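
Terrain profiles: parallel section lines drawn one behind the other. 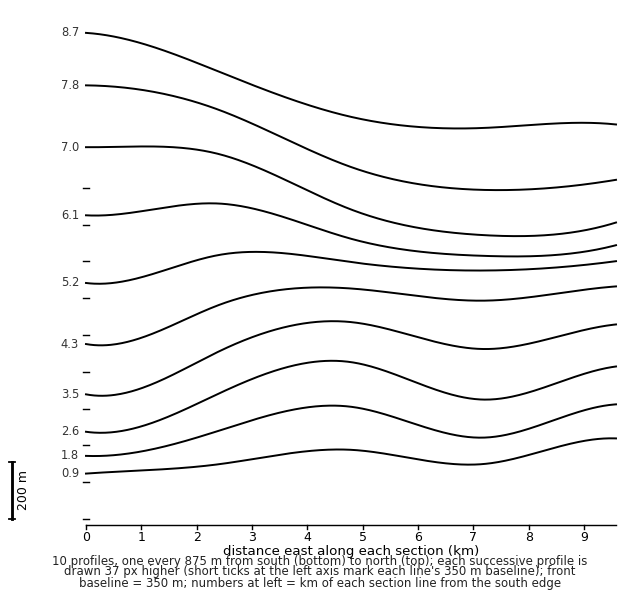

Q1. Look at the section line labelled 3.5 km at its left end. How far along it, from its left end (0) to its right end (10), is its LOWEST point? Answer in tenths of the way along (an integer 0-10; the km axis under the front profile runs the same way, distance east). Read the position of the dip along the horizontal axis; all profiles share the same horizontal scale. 0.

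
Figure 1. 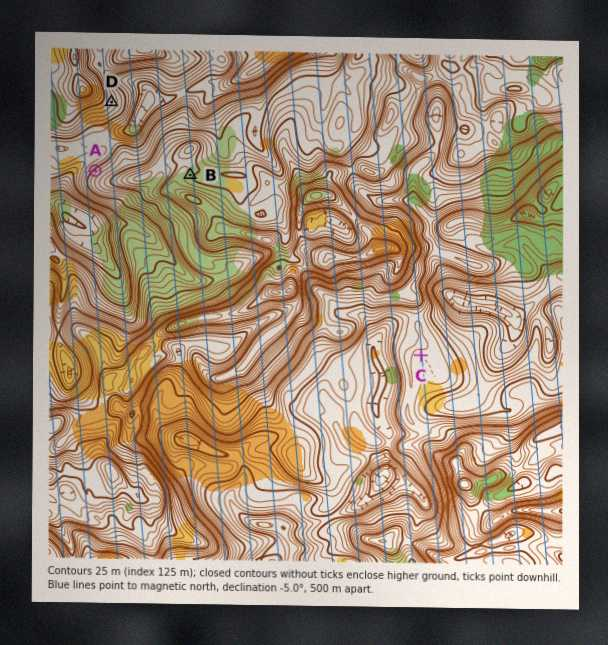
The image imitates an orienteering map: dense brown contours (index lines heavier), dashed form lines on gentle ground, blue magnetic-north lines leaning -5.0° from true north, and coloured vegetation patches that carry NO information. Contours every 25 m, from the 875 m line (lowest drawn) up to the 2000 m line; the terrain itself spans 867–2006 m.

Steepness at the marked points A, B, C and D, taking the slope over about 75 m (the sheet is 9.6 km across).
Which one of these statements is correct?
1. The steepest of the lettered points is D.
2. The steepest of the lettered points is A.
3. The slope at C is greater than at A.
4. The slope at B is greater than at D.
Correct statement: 2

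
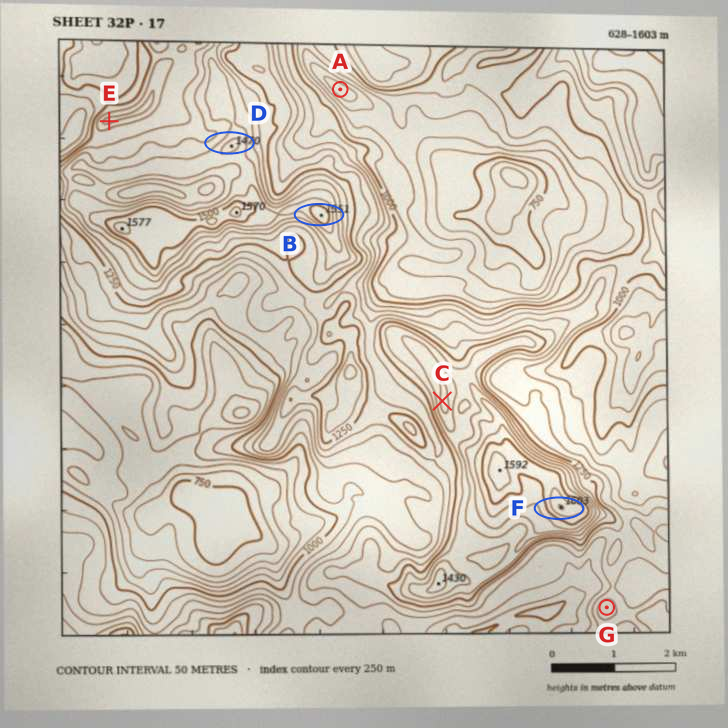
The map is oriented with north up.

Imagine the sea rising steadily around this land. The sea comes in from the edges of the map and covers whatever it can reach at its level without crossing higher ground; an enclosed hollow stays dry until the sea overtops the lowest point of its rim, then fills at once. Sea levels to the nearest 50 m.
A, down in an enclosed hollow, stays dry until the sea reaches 900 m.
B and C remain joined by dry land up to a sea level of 1200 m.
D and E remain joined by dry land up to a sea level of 1300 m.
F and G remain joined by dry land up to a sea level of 1150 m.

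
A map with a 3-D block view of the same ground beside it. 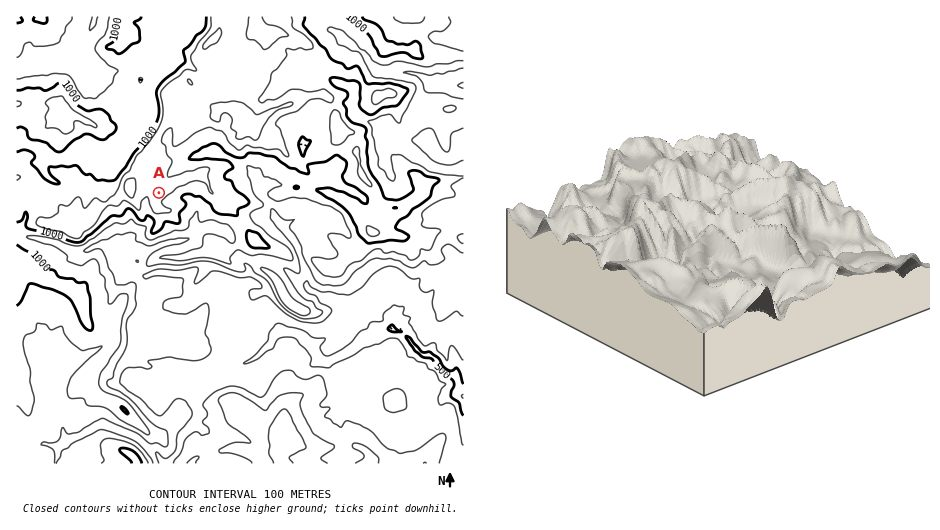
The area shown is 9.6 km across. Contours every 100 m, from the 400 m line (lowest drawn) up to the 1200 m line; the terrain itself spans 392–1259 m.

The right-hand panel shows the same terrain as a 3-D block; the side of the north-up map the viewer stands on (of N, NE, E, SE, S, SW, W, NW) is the SW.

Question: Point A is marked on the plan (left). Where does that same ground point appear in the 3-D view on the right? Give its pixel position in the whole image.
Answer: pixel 658 203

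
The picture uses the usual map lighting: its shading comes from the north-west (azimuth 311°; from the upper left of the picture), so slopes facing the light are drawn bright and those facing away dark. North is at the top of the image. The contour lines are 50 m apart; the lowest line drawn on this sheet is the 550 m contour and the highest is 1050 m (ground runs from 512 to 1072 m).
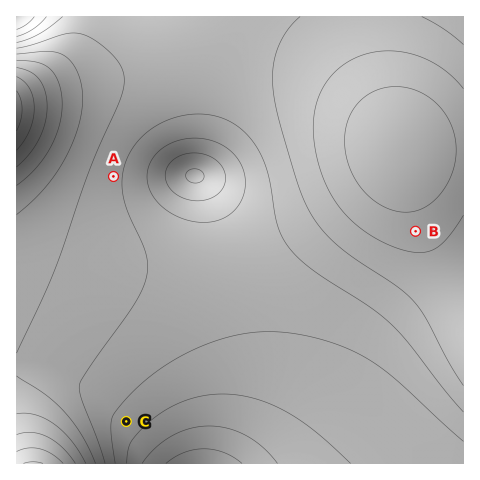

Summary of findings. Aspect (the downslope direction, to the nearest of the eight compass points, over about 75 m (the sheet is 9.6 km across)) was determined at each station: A E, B S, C SE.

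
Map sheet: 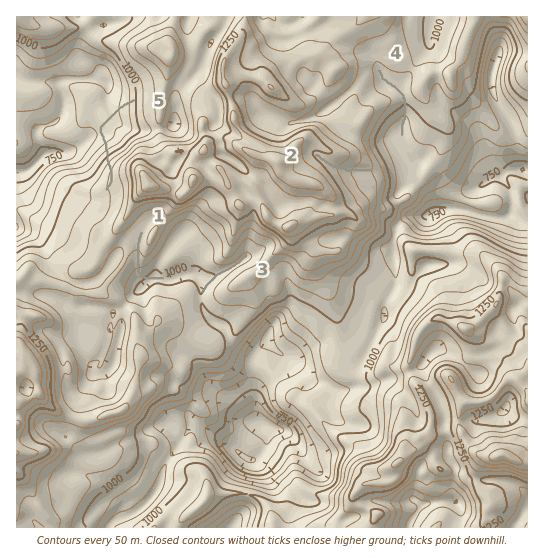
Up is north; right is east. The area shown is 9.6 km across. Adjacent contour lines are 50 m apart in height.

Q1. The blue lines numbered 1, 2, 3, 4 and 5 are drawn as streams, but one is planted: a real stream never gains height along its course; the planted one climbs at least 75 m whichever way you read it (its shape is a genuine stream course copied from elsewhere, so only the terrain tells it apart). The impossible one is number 5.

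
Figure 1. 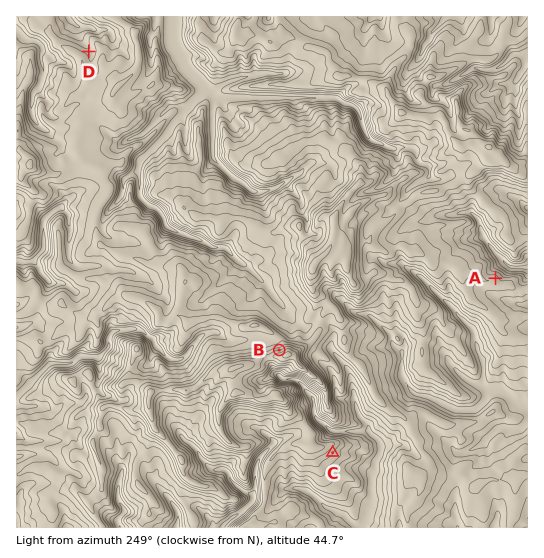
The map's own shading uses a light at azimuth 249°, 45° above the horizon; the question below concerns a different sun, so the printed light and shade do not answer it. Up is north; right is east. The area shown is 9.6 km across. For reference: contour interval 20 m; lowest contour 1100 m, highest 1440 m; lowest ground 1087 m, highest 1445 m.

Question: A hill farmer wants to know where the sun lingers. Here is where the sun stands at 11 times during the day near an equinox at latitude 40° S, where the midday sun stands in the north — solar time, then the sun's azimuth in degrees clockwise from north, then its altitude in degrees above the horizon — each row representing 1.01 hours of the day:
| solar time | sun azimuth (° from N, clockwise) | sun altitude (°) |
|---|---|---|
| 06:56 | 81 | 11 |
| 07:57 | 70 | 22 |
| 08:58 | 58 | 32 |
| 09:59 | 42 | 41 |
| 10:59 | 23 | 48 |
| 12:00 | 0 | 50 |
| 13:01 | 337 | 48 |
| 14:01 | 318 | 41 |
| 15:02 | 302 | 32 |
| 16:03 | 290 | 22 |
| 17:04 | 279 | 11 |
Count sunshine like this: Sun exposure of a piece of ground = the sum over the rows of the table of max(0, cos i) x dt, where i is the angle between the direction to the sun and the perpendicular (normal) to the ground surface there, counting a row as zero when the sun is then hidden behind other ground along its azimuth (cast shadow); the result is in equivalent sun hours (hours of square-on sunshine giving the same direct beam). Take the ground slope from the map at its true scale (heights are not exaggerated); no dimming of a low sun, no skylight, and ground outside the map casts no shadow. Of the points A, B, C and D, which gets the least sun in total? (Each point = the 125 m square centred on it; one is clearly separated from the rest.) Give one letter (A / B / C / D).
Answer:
C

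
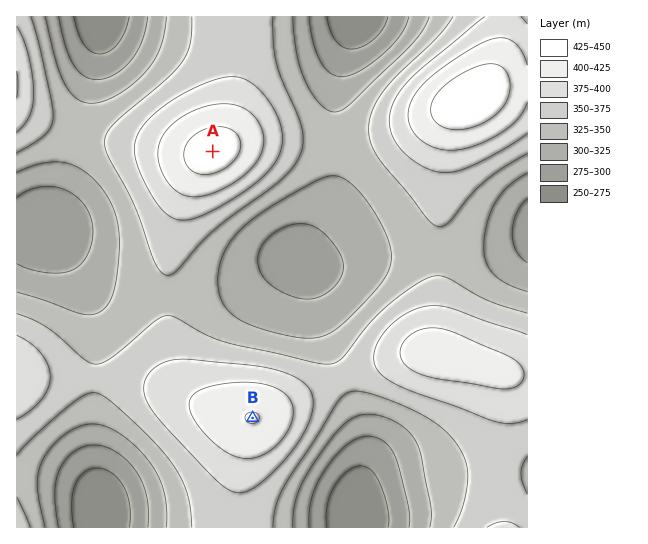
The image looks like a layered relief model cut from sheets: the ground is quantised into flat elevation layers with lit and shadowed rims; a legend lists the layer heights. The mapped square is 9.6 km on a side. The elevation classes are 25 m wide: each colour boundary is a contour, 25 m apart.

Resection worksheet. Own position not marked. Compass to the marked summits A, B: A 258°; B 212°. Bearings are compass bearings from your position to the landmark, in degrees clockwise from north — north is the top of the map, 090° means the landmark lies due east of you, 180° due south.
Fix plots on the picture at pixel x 451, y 101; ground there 440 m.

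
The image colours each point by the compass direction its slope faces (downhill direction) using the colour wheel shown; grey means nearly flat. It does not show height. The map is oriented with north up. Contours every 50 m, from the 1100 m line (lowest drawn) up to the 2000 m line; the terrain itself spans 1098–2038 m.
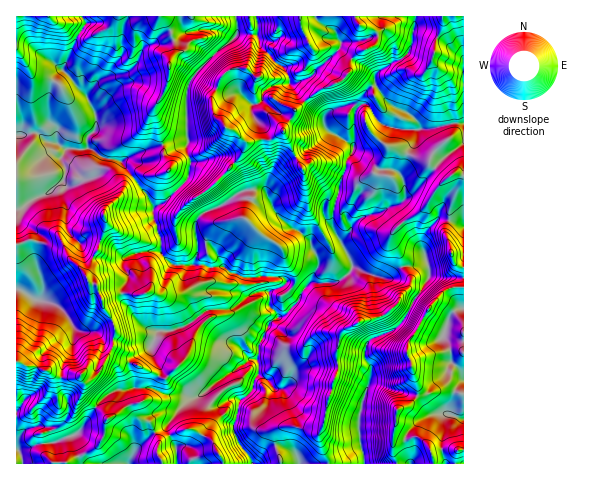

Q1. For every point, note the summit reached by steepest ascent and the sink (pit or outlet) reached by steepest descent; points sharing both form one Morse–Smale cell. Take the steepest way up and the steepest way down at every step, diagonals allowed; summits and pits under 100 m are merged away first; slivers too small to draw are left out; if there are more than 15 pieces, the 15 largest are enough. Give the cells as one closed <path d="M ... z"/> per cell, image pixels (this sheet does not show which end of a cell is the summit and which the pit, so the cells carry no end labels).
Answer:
<path d="M256 16l-19 0 0 19-22 18-24 27-5 12 0 40 3 9-3 10 5 10-2 15-25 27-9 4-2 6 8 24 0 15 10 11 5 3 27-2 7 4 14-1 5 5 14 5 40 0 4 6-4 4-14 5-9-1-7 3-21 15-24 1-26 18-10 3-13 0-8 15 3 11 7 11 0 6-8 15-34 0-10 5-11 10-21 30-23 9-3-12-4-4-8-1-14 4-8 11 0 23 235 0-1-6-12-14-6-18 4-7 2-16 13-12 2-10 5-6 0-29 10-23 9-6 6-1 14-15 4-9 7-9 24 0 16-9 3-11-10-21 8-10 2-7 11-8 15-4 26-13 0-15-6-13-5-2-14 0-26-17 3-43-8-5-19 7-6 7-11-11-22-24-4-15-9-5-17-18z"/><path d="M88 148l-21 1-5 8 4 14-2 9-16 13-19 9-9 11 0 8 18 14-3 14 0 11 8 25 0 8-4 7 20 6 9 12 5 9 5 4 14 0 12 8 13 1 13 5 17-1 4 2 7-14-11-3-10-9-14-20-1-12 6-9 0-6-5-7 0-6 4-4 16-4 18-1 0-14-7-17 0-13-7-13-25-32-18-4z"/><path d="M236 16l-153 0 3 8-9 14-14 32 24 27 8 16 1 12-1 5-8 8 0 9 17 11 18 4 29-14 21-6 15-1 1-54 11-18 38-34z"/><path d="M427 263l-25 4-13 11-14-2-22-9-3 6-13 9-25 0-10 10-4 9-14 15-6 1-9 6-10 23 0 29-5 6-2 10-13 12-2 16-4 7 6 18 14 20 14-15 11-4 15 6 7 13 29-1-10-23 0-7 5-9 5-27 9-27-1-21 3-15 4-5 17-9 22-4 15-13 12 5 19-30z"/><path d="M21 208l-5 2 1 236 4-12 4-4 14-4 11 2 4 15 23-9 21-30 11-10 10-5 34 0 8-15 0-6-7-11-4-12-20 0-13-5-13-1-12-8-14 0-5-4-5-9-9-12-20-6 4-7 0-8-8-25 0-11 3-14-18-14z"/><path d="M364 104l-4 2-6 7-1 40 26 17 14 0 5 2 6 13 0 15-26 13-21 7-15 23 11 24 22 9 14 2 13-11 17-1 8-3-5-14 0-10 7-11 9-9 13 1 13 5 0-101-12-1-21 6-14 1-25-2-11-5-10-14z"/><path d="M416 16l-159 0 1 20 2 10 17 18 9 5 4 15 8 11 27 24 4-7 19-7 8 4 4-4 5-13 10-7 0-10 18-13 9-3 7-7 4-11z"/><path d="M431 275l-21 32 16 8-16 24-3 10 10 35 0 12-8 10-11 3-2 3-3 40 5 12 66-1 0-185-24-1z"/><path d="M160 252l-23 1-10 3-4 4 0 6 5 7 0 6-6 9 1 12 14 20 7 6 9 5 19 0 10-3 26-18 24-1 21-15 7-3 9 1 14-5 4-4-4-6-40 0-14-5-5-5-14 1-7-4-27 2-5-3z"/><path d="M463 16l-46 0-8 36-7 7-9 3-18 13 0 10 11 16 7 6 18 8 5 5 3 9 12 0 21-6 12 0z"/><path d="M411 308l-14 20-26 11-5 7-1 12 6 9 0 11-12 38 1 28 5 20 33-1-5-11 3-40 2-3 11-3 8-10 0-12-10-35 3-10 16-24z"/><path d="M82 16l-66 1 1 118 19-2 12 9 9 1-1-13-7-8 0-26 7-19 7-7 14-32 9-14z"/><path d="M400 303l-17 13-22 4-17 9-4 5-3 15 1 21-9 27-5 27-5 9 0 7 10 24 36-1-5-19-1-28 12-38 0-11-6-9 0-8 6-11 21-8 10-9 8-14z"/><path d="M63 71l-2 0-5 6-6 14-2 13 1 18 7 8 2 14-12-3-10-8-20 3 1 74 7-3 9-8 15-6 16-13 2-9-4-14 3-6 2-2 20 0 0-11 8-8 1-12-9-21z"/><path d="M187 141l-15 1-21 6-29 13 32 46 10-4 25-27 2-15-5-10z"/>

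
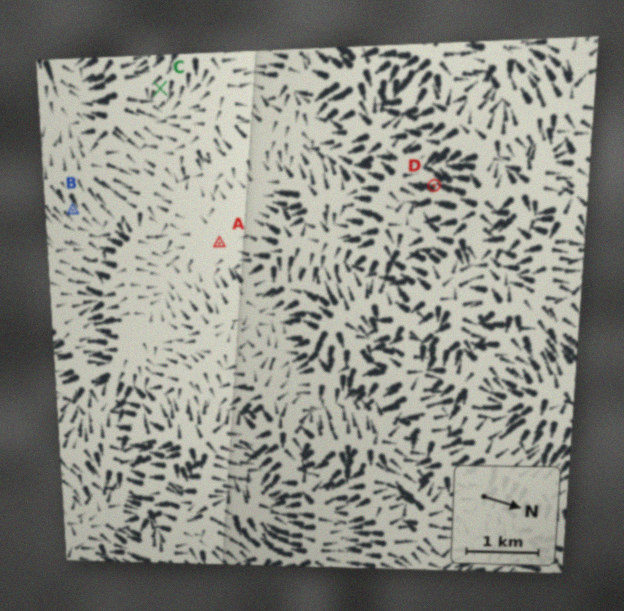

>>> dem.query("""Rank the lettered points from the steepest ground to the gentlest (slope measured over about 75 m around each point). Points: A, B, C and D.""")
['D', 'B', 'C', 'A']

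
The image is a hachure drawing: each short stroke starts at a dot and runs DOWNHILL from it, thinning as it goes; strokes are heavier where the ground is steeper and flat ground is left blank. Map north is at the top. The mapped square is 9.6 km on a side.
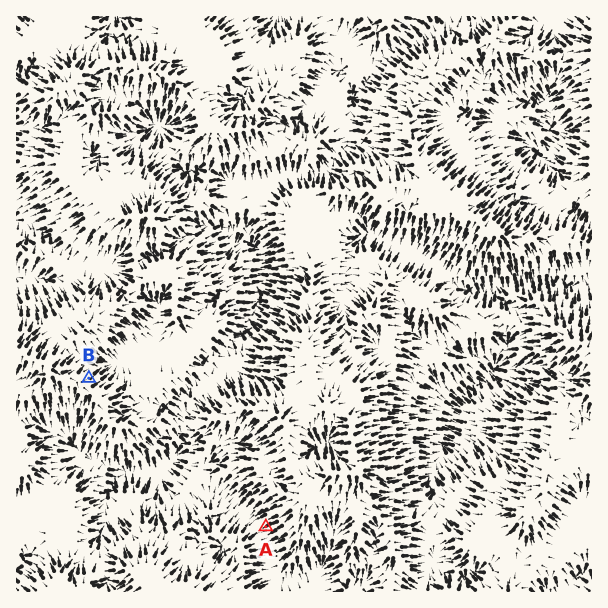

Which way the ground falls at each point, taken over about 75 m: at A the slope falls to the SW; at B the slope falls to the NE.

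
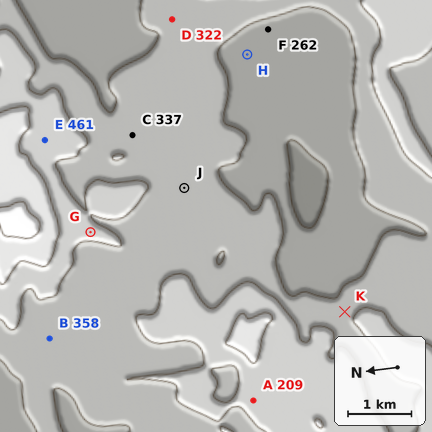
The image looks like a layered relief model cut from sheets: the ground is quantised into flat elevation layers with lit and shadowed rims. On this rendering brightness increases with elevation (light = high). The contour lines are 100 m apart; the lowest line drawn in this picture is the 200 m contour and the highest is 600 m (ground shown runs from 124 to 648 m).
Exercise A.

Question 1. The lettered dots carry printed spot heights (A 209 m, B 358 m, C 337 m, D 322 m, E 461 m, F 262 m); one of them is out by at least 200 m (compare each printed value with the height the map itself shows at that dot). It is A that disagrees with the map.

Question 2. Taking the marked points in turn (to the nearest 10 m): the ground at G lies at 410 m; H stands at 260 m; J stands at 330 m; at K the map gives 360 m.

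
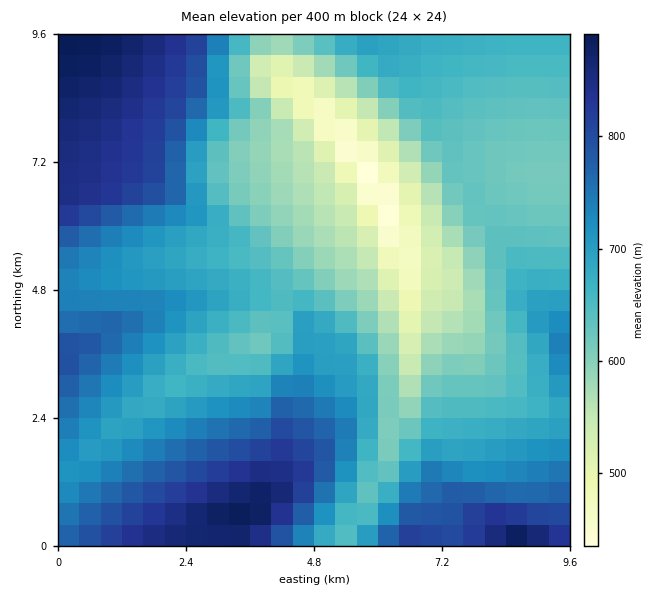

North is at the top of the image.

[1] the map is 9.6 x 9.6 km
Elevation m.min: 420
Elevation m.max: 900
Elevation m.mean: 690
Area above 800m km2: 15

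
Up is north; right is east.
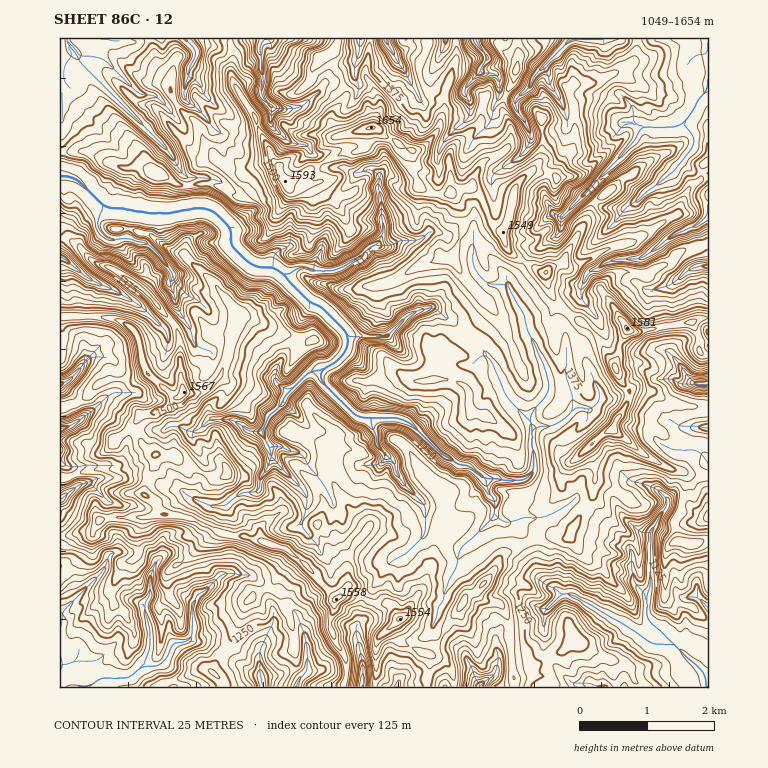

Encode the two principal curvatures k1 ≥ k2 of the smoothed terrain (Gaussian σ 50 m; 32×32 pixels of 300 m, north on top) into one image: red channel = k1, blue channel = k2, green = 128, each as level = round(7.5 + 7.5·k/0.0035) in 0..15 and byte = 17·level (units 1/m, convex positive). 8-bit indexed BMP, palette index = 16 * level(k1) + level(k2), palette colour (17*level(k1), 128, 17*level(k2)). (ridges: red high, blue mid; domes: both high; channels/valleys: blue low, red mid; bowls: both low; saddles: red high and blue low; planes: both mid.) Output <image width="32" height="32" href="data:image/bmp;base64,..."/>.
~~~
<image width="32" height="32" href="data:image/bmp;base64,Qk02CAAAAAAAADYEAAAoAAAAIAAAACAAAAABAAgAAAAAAAAEAAATCwAAEwsAAAABAAAAAAAAAIAAABGAAAAigAAAM4AAAESAAABVgAAAZoAAAHeAAACIgAAAmYAAAKqAAAC7gAAAzIAAAN2AAADugAAA/4AAAACAEQARgBEAIoARADOAEQBEgBEAVYARAGaAEQB3gBEAiIARAJmAEQCqgBEAu4ARAMyAEQDdgBEA7oARAP+AEQAAgCIAEYAiACKAIgAzgCIARIAiAFWAIgBmgCIAd4AiAIiAIgCZgCIAqoAiALuAIgDMgCIA3YAiAO6AIgD/gCIAAIAzABGAMwAigDMAM4AzAESAMwBVgDMAZoAzAHeAMwCIgDMAmYAzAKqAMwC7gDMAzIAzAN2AMwDugDMA/4AzAACARAARgEQAIoBEADOARABEgEQAVYBEAGaARAB3gEQAiIBEAJmARACqgEQAu4BEAMyARADdgEQA7oBEAP+ARAAAgFUAEYBVACKAVQAzgFUARIBVAFWAVQBmgFUAd4BVAIiAVQCZgFUAqoBVALuAVQDMgFUA3YBVAO6AVQD/gFUAAIBmABGAZgAigGYAM4BmAESAZgBVgGYAZoBmAHeAZgCIgGYAmYBmAKqAZgC7gGYAzIBmAN2AZgDugGYA/4BmAACAdwARgHcAIoB3ADOAdwBEgHcAVYB3AGaAdwB3gHcAiIB3AJmAdwCqgHcAu4B3AMyAdwDdgHcA7oB3AP+AdwAAgIgAEYCIACKAiAAzgIgARICIAFWAiABmgIgAd4CIAIiAiACZgIgAqoCIALuAiADMgIgA3YCIAO6AiAD/gIgAAICZABGAmQAigJkAM4CZAESAmQBVgJkAZoCZAHeAmQCIgJkAmYCZAKqAmQC7gJkAzICZAN2AmQDugJkA/4CZAACAqgARgKoAIoCqADOAqgBEgKoAVYCqAGaAqgB3gKoAiICqAJmAqgCqgKoAu4CqAMyAqgDdgKoA7oCqAP+AqgAAgLsAEYC7ACKAuwAzgLsARIC7AFWAuwBmgLsAd4C7AIiAuwCZgLsAqoC7ALuAuwDMgLsA3YC7AO6AuwD/gLsAAIDMABGAzAAigMwAM4DMAESAzABVgMwAZoDMAHeAzACIgMwAmYDMAKqAzAC7gMwAzIDMAN2AzADugMwA/4DMAACA3QARgN0AIoDdADOA3QBEgN0AVYDdAGaA3QB3gN0AiIDdAJmA3QCqgN0Au4DdAMyA3QDdgN0A7oDdAP+A3QAAgO4AEYDuACKA7gAzgO4ARIDuAFWA7gBmgO4Ad4DuAIiA7gCZgO4AqoDuALuA7gDMgO4A3YDuAO6A7gD/gO4AAID/ABGA/wAigP8AM4D/AESA/wBVgP8AZoD/AHeA/wCIgP8AmYD/AKqA/wC7gP8AzID/AN2A/wDugP8A/4D/AIeWhYOmtLW2p5KUw7PE4PSDlbXXkKHYlpaUhKa3hoaHhoaWx6OSuLaWk7fIkrTg9XSmuKS1gsaWppe3t6amhoeWhpTXobOQlLeGhMaC+ID3tZSllbeEt4OWuKeEhIaGhoWmt9ex1LC3p6eUtXTlc4Pnx4PXhpa3k7a4goLEo7XHhJTHk5DlgLOoyZWFlejGtKXGhLXWtJTFoICE17PkpaG2krS3oOiWk4KTlYXnhbeEhZamhKbXlZOFhsfGstGmk4W2gMWSksaWdYW196WWtnZ1hqeGhremlpa3p7XD0KanxuiTppaDlef298SDlIamp5eWloeFl4aXp6iHpbOQ5saFx+XU1ebmlISm17alhZa4lpaVh6ijl4eFp4ejx6Dmg5DFs9bHhYKlkoDGpaSWhoamkaeYtrG3lqeFp6W3oLOV5KKTc7aFt7boxMKxppeGpLDHx7SgkbKSppSmhYO116ajtsaVuMeltqa4kMKlh7fBoPeQoLant4K397Zk5sSFhsKlyMWUo4LGlaDS2Jao17D5oLSol5e4kpaU9faUhpaj1ZCFx+a1lpCh55DD58aQgICipJeop4WVppRz9oV2l7ez55OSkubnxLenxJD3kMbGt7iXlqeGlqaWloSz17a0srCkp6P3pKWlp5aQ9YDR58W3p6eWh3W3lpWng/iUpZGj15KFtLazlHXHhpXVxcGB+bKkmIeGhreEp5al1XOEkvmkdXP2pdOSp7eGp8T5soGwoMmoloaXloWmlrTV9vXE1Pfm96PA4sWEt7jGtJFwlrjFkJGWh7eFhqbGgvd0hpbXp5SAwfaAtbfWpraBw/b4uKilpoa3loWGtoDolISDhKehsPjz5oDk6IVigpGwkJLHx8eXtpWVhdfWxKDU1eeikMP0k7HA9eaCcsOS1NP2oYCSlrinhaTWg7XU5OGwkPfnx6Pi4uSE5uRyo/eTtZL40bW1gpWF16WzoPiTlNjlgKGmhISDg4KBcZOi1qO3taWQpaWFp5WU15agsOWAg6f4soWElYWm1tTExpaV6aem16DHycXXx5TncuaA4PiRkqa0dITXx+nDs6Wnlee1xrSRoJPWktTGkqPn1uXAsPiUgtbGx5antYC3p4aF9cGAxba15eeh1ZTHw8OVt7Wyo9fVo4WGl8aA5raUleSw1cbX1+nFg/WRtYXl0JS3hYSThIWlhoe2oObCw6SD95CghLZz1oV0tcbBs7D5s8aGlYWnlpWHlqOzo+ewlPjB8+ezlaPWlaOmwtHS8MCxt6aUt6eXhoeGlbaX54Cn56HDhdelksaB1YP4oJD4gKLIpsenhnaHh4eWdKbGoKXGkoOktPeR5qDGxPWg1cfHkLKDhcaVhoc="/>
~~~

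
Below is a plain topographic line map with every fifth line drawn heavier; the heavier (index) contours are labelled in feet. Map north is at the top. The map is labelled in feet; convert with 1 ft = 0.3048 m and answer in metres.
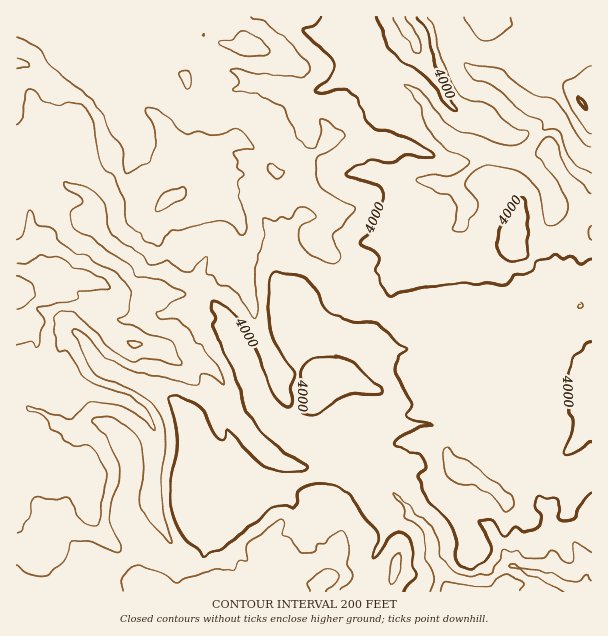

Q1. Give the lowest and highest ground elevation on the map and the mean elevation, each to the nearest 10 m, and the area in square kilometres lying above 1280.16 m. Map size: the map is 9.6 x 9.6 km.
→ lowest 1060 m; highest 1500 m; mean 1250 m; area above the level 32.9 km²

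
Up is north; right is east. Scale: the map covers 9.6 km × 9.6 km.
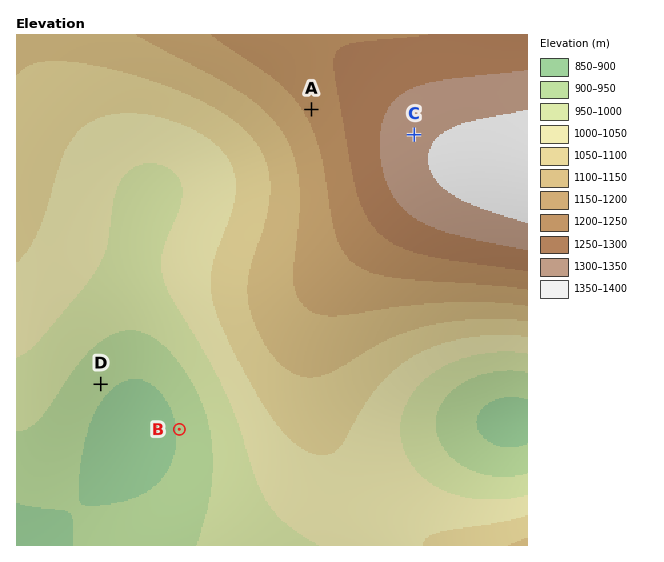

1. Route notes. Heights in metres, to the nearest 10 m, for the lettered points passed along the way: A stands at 1210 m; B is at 900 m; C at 1330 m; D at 910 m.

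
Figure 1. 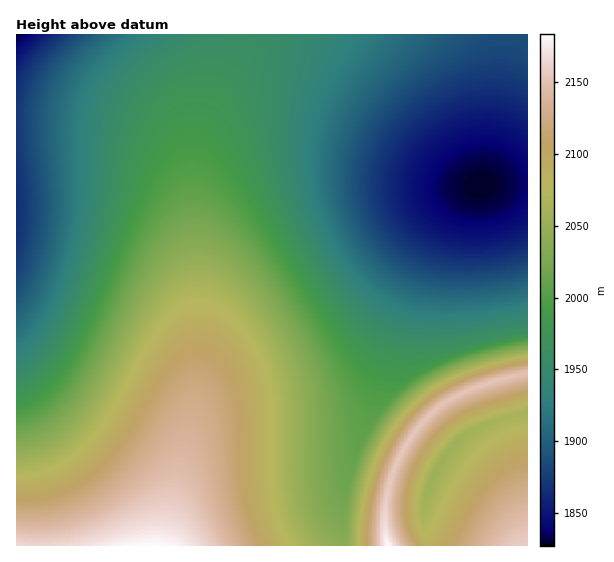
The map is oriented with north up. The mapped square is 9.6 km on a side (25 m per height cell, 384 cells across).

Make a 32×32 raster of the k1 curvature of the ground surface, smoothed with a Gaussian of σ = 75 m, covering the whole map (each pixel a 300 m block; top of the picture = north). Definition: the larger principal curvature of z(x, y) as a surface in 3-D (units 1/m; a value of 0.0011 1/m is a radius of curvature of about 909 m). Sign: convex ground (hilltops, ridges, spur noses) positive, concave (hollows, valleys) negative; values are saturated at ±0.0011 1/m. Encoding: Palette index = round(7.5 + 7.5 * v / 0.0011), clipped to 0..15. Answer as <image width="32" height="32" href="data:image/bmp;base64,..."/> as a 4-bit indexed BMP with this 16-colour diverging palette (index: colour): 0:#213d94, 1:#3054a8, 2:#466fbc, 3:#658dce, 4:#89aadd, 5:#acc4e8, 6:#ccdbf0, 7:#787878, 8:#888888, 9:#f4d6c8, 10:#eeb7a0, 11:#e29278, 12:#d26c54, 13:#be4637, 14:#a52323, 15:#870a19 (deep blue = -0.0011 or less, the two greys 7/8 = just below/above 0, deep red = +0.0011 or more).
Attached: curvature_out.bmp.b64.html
<image width="32" height="32" href="data:image/bmp;base64,Qk12AgAAAAAAAHYAAAAoAAAAIAAAACAAAAABAAQAAAAAAAACAAATCwAAEwsAABAAAAAAAAAAlD0hAKhUMAC8b0YAzo1lAN2qiQDoxKwA8NvMAHh4eACIiIgAyNb0AKC37gB4kuIAVGzSADdGvgAjI6UAGQqHAIiIiIiIiIiHd3d4rXd4iIiIiIiIiIiIh3d3eLx3eIiIiIiIiIiIiId3d3i8d4iIiIiIiIiIiIiId3d4nneIiIiIiIiIiIiIiHd3eI+HeIiIiIiIiIiIiIh3d3iNt3iIiHiIiIiIiIiIiIiIifh3iIh3iIiIiIiIiIiIiIi/h3iId4iIiIiIiIiIiIiIjPmHiHd4iIiIiIiIiIiIiIi/6oh3d4iIiIiIiIiIiIiIiL7+d3eIiIiIiIiIiIiIiIiIind3eIiIiIiIiIiIiIiIiIh3d3iIiIiIiIiIiIiIiIiId3d4iIiIiIiIiIiIiIiHeHd3eIiIiIiIiIiIiIh3d3d3d4iIiIiIiIh3d3d3d3d3d3eIiIiIiIiId3d3d3d3d3d3iIiIiIiIiHd3d3d3d3d3d4iIiIiIiIiHd3d3d3d3d3iIiIiIiIiIh3d3d3d3d3d4iIiIiIiIiId3d3d3d3d3eIiIiIiIiIiHd3d3d3d3d4iIiIiIiIiIiHd3d3d3d4iIiIiIiIiIiIh3d3d3d3eIiIiIiIiIiIiIh3d3d3d3iIiIiIiIiIiIiIh3d3d3d4iIiIiIiIiIiIiIiHd3d4iIiIiIiIiIiIiIiIiIiIiIiIiIiIiIiIiIiIiIiIiIiIiIiIiIiIiIiIiIiIiIiIiIiIiIiIiIiIiIiIiIiIiI"/>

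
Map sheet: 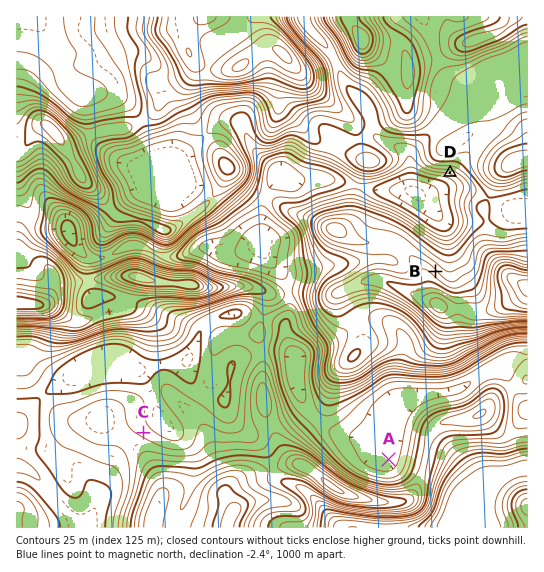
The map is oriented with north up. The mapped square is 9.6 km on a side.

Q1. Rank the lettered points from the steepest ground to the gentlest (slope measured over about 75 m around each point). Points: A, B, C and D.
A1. D B C A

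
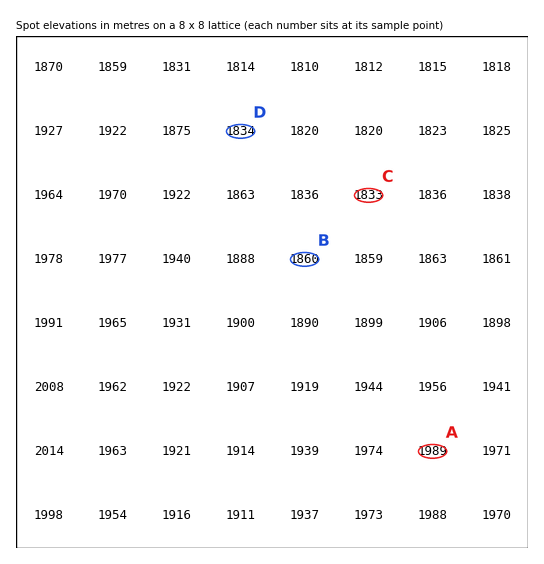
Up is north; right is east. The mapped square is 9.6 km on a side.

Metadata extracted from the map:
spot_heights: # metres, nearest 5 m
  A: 1990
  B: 1860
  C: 1835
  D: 1835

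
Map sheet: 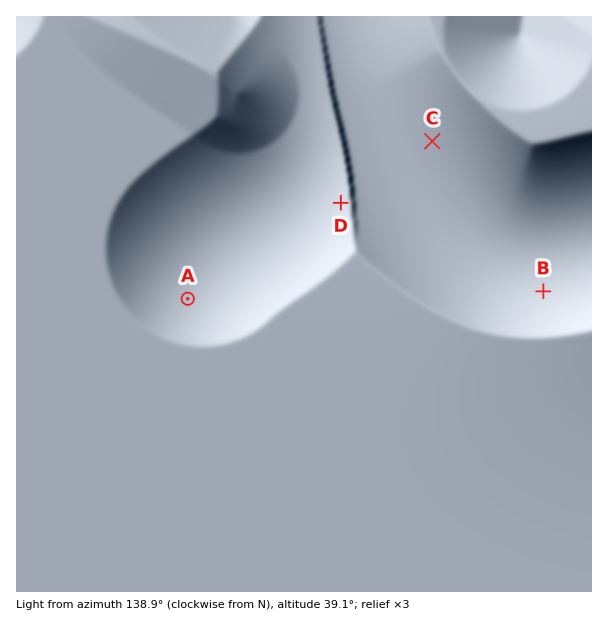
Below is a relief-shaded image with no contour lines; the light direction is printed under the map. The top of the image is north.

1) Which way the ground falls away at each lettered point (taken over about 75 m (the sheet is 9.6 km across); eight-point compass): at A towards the S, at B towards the S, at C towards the NE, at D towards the SE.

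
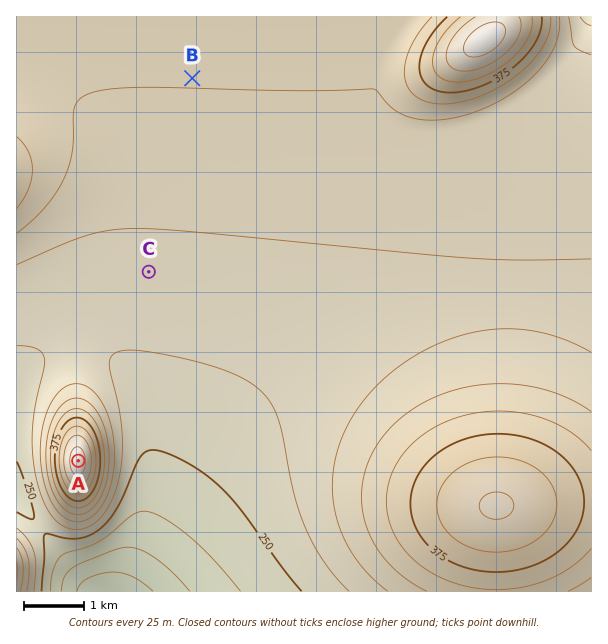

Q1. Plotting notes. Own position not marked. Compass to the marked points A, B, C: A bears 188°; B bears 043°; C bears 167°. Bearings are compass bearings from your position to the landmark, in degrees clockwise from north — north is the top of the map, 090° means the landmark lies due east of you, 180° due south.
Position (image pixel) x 121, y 154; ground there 315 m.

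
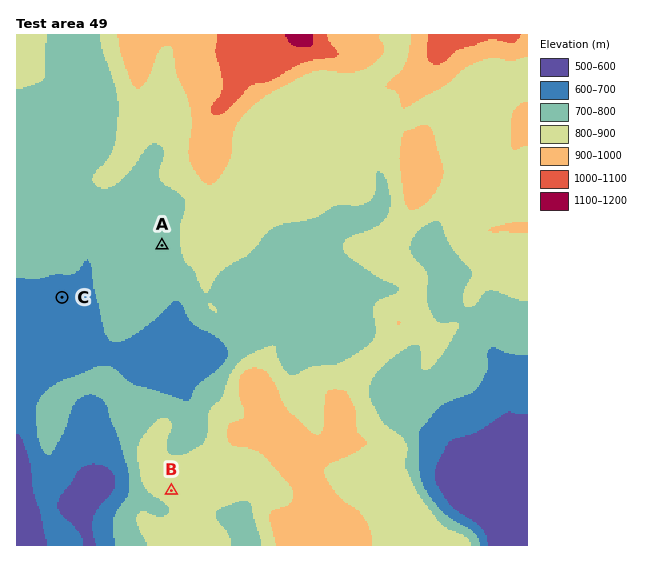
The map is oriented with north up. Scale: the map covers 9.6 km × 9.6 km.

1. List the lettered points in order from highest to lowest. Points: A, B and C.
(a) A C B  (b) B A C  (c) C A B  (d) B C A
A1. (b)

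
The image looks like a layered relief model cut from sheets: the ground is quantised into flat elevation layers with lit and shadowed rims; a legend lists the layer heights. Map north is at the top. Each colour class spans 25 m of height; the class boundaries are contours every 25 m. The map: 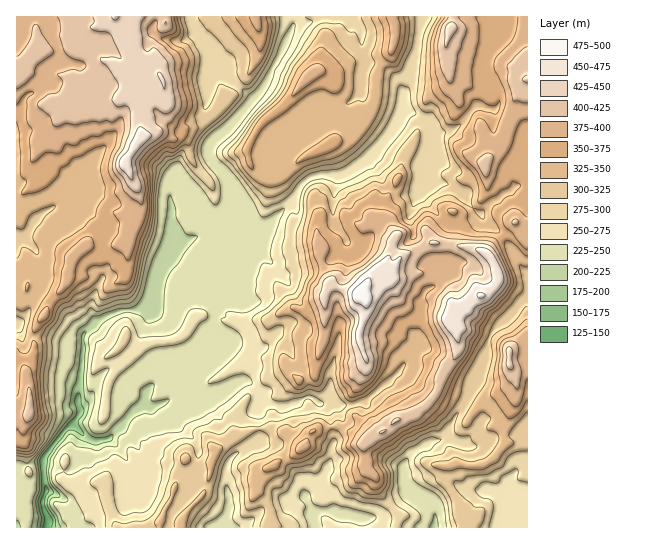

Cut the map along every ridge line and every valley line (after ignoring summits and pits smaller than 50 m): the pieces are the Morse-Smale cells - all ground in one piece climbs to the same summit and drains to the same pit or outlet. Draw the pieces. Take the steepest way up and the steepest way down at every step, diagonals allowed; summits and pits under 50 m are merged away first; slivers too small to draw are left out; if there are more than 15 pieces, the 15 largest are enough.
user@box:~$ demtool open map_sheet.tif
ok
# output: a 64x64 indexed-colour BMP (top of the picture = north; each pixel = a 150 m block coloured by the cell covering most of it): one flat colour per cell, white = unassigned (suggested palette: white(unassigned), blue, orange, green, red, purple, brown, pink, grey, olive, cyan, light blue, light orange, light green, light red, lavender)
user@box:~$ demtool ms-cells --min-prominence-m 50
<image width="64" height="64" href="data:image/bmp;base64,Qk12CAAAAAAAAHYAAAAoAAAAQAAAAEAAAAABAAQAAAAAAAAIAAATCwAAEwsAABAAAAAAAAAA////ALR3HwAOf/8ALKAsACgn1gC9Z5QAS1aMAMJ34wB/f38AIr28AM++FwDox64AeLv/AIrfmACWmP8A1bDFABEREREREREREREQAADd0ABmZmZmZmZmZmZmZmYAAAAAERERERERERERERAAAN3dAGZmZmZmZmZmZmZmZgAAAAAREREREREREREREQAADd3QZmZmZmZmZmZmZmZgAAAAABEREREREREREREREAAN3d7u5mZmZmZmZmZmZmAAAAAAEREREREREREREREQAN3d7u7u5mZmZmZmaZlmAAAAAAAREREREREREREREREA3d3u7u7uZmZmZmZpmZYAAAAAABEREREREREREREREQDd3e7u7u5mZmZmZmmZmQAAAAAAERERERERERERERERAN3d3e7u7uZmZmZmaZmZAAAAAACqoREREREREREREREQDd3d3u7u5mZmZmZpmZmZmZAAAKqqERERERERERERERAA3d3d3u7mZmZmZmaZmZmZmQAAqqqhEREREREREREREQAA3d3Q7u5mZmZmZmmZmZmZkAyqqqoREREREREREREREADd3QAO7mZhFmZmZmaZmZmczKqqqhEREREREREREREREQAAAAAGYRERZmZmZpmZmZzMqqqqoRERERERERERERERAAAAAAERERERZmZmaZmZnMwAqqqqEREREREREREREREAAAAAARERERERZmZpmZmZzACqqqoREREREREREREREQAREAAREREREREWZmaZmZnMAKqqqhERERERERERERERERERERERERERERFmZpmZmZwAqqqqERERERERERERERERERERERERERERERYACZzJnAqqqqoRERERERERERERERERERERERERERFVUABczMzMCqqqqhERERERERERERERERERERERERERVVVVVVXMzMwAqqqqEREREREREREREREREREREREREREVVVVVVczMzACqqqoRERERERERERERERERERERERERERVVVVVVXMzMAKqqqhEREREREREREREREREREREREREREVVVVVVczMwAqqIiERERERERERERERERERERERERERERVVVVVVzMzAQiIiIhERERERERERERERERERERERERERFVVVVVVczMREIiIiIRERERERERERERERERERERERERERVVVVVVXMxEQiIiIiERERERERERERERERERERERERERFVVVVVVVzEREIiIiIiIiEREREREREREREREREREREREVVVVVVVVcREQiIiIiIiIRERERERERERERERERERERERVVVVVVVVxEREIiIiIiIiERERERERERERERERERERERFVVVVVVVVURERCIiIiIiIRERERERERERERERERERERERFVVVVVVVREREIiIiIiIhEREREREREREREREREREREREVVVVVVVVERERCIiIiIiIRERERERERERERERERERERERVVVVVVUEREREIiIiIiIhERERERERERERERERERERERVVVVVVVQRERERCIiIiIiIRERERERERERERERERERERVVVVVVVQBERERERERCIiIiIRERERERERERERERERERVVVVVVVQAEREREREREQiIiIiISIRExERERERERERERFVVVVVVVAAREREREREREIiIiIiIiMzMREREREREREREVVVVVVVAABEREREREREQiIiIiIiIjMzEREREREREREVVVERVVAAAERERERERERCIiIiIiIiMzMxERERERERERVVERERAAAAREREREREREQiIiIiIiMzMzMREREREREREVURERdwAABEREREREREQiIiIiIiIzMzMzERERERERERURERd3dwAERERERERERCIiIiIiIjMzMzMRERERERERERERd3d3cAREREREREREIiIiIiIjMzMzMzERERERERERF3d3d3d3BEREREREREIiIiIiIiMzMzMzMzMzMRERERF3d3d3d3d0REREREREQiIiIiIiMzMzMzMzMzMzERERERd3d3d3d3RERERERERCIiIiIiMzMzMzMzMzMzMxERERF3d3d3d3dEREREREREQiIiIiIzMzMzMzMzMzMzMREREXd3d3d3d0RERERERERCIiIiIiMzMzMzMzMzMzMzERERd3d3d3d3REREREREREQiIiIiIjMzMzMzMzMzMzMxERGId3d3d3dEREREREREQiIiIiIiIzMzMzMzMzMzMzMREYiId3d3d0RERERERERCIiIiIiIiMzMzMzMzMzMzMxGIiIh3d3d3RERERCREREIiIiIiIiIjMzMzMzMzMzMzOIiIiId4d3dEREREIiJEQiIiIiIiIiMzMzMzMzMzMzOIiIiIiIh3d0REREQiIiJCIiIiIiIiKzMzMzMzMzMzM4iIiIiIiHd3REREQiIiIiIiIiIiIiK7szMzMzMzMzMz+IiIiIiId3ckREQiIiIiIiIiIiIiK7u7MzMzMzMzMz/4iIiIiId3dyREQiIiIiIiIiIiIiK7u7szMzMzMzMz//iIiIiId3d3IkQiIiIiIiIiIiIiK7u7u7MzMzMzM////4iIiIh3d3ciIiIiIiIiIiIiIiK7u7u7szMzMzM/////iIiIiId3dyIiIiIiIiIiIiIiIru7u7u7MzMzMz////+IiIiIh3d3IiIiIiIiIiIiIiIru7u7u7szMzMzP////4iIiIiId3ciIiIiIiIiIiIiIru7u7u7u7MzMzM/////+IiIiIh3dyIiIiIiIiIiIiIiu7u7u7u7sAAzM//////4iIiIiId3"/>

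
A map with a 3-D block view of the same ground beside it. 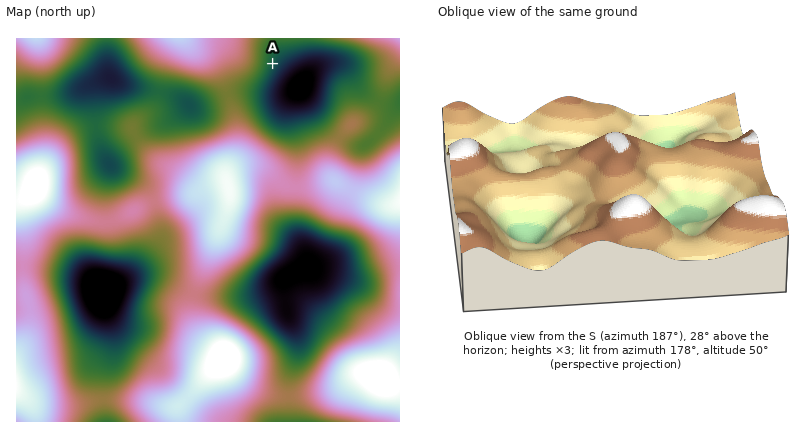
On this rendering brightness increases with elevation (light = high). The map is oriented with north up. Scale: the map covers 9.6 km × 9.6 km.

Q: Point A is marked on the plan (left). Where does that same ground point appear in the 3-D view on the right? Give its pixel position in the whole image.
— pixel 641 130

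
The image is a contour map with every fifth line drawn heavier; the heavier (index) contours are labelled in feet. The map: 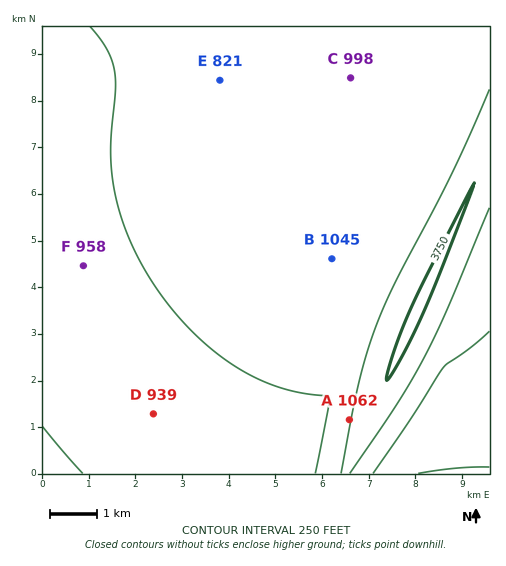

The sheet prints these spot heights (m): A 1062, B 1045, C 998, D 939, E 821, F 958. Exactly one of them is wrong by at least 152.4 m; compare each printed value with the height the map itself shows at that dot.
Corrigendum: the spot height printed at E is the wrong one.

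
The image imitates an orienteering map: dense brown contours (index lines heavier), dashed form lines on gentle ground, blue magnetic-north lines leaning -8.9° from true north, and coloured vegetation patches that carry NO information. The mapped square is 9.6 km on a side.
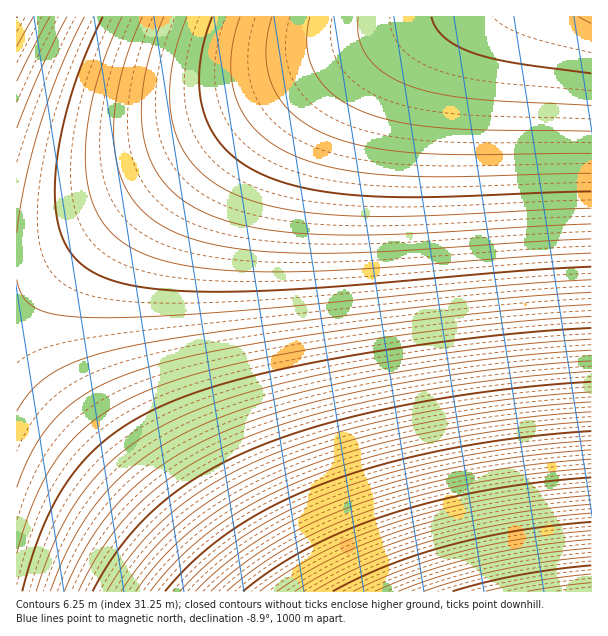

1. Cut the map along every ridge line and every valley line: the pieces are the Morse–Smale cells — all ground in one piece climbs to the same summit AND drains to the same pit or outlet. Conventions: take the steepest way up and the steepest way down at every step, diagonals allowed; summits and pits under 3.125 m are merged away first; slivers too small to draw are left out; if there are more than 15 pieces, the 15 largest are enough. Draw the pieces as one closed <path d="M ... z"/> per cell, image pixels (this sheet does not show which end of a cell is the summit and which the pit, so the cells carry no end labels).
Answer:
<path d="M591 16l-147 0-49 18-48 22-68 40-64 43-101 73-33 22-34 16-31 5 1 337 575-1z"/><path d="M443 16l-426 0-1 238 20-1 35-13 43-28 101-73 76-51 74-40z"/>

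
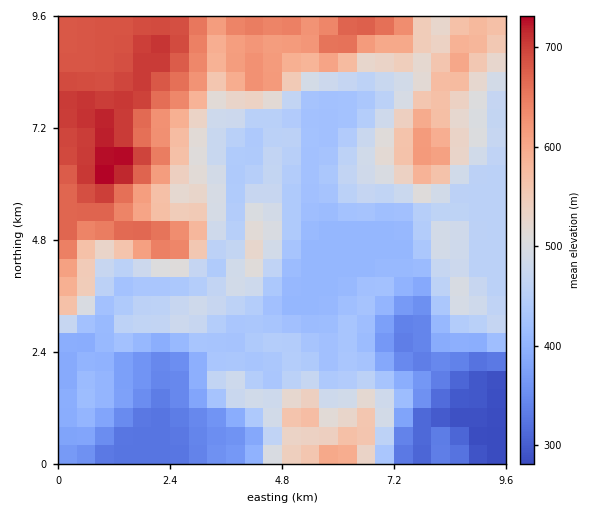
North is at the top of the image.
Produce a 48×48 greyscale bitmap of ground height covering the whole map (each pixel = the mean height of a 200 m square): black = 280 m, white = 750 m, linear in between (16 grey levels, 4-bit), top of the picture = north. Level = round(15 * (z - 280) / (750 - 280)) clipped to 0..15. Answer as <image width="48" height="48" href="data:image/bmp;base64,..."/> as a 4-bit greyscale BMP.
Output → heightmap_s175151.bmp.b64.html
<image width="48" height="48" href="data:image/bmp;base64,Qk32BAAAAAAAAHYAAAAoAAAAMAAAADAAAAABAAQAAAAAAIAEAAATCwAAEwsAABAAAAAAAAAAAAAAABEREQAiIiIAMzMzAERERABVVVUAZmZmAHd3dwCIiIgAmZmZAKqqqgC7u7sAzMzMAN3d3QDu7u4A////ADMiIRERERIiIzM1eJmaq7qXZCEREiEQADMyIRERERIiIzM0Z4iJqqqYZCERIiEAADMzIhERERIiIiM0V4iImZqYZCERIhEAADMzMiERERIiIiM0VomIiJmZdTERERAAADREMyIRERIiIjNFZ4mZh4mZhkIREQAAADREQzIhESIiM0VWd5qph3iZhkMhEAAAADRERDMiIiIzRFZ3d4mZdneIdlQiEQAAADRERDMyIiI0Vnd2ZneHZmd3dlQyIREQADRERDMyIiI0Z3dlVVZ2VVZmZUQzIhEAADNERDMyIiI0VmZVVVZlVVVVVDMyIhEQADNEQzMiIiI0VVVVVVVVVFVVQzIiIiERETNERDMzIiM0VVVVVVVVRFVUMyIiIyIiIjM0RERDMzRFVVVVVVVVRFVUMiIiNDMzREQ0RFVURFVVVVVVVVVVRVVUMiIiNEREVVVERFZlVmZmVVVVVVVURVVUMiIiNFVVZndkRFZmZnd2ZVVVVURERFVUQyIiNWZmZph2RFZmZmd3ZlVVVEREREVUQzIiRWdmZqmHVFVVVWZmZmZlVEREREVVRDMjRnd2ZqqYZUVVVVVWZndmVERERERVVEMzVnd2ZqqYZVVVVVVVVnd2ZUREREREVUQ0VndmZqqYdVVWZmZlVWd3ZUREREREREREVnZmZrqYdmZ3iJh2VWeHdlRERERERERFZ3ZmZsuYd3iaq7qXZWeIdlRERERERERFZ3ZmZsupmau8zdyodVaIdlRERERERERWd3ZmZty7u8zd3cypdlZ4dlVERERERERWd3ZmZtzMzMzMu7qpdlZ4dlVERERERERWZ3ZmZszMzMu6qZmZhlV4dlVURERERERVZmZmZszN3MuqmYiIhlVndlVURVVVVVVWZmZmZszd3cu6mYiIhlVndlVURVZmZWZnZmZmZszd7ty7qYeIhlVmZlVUVVZmZneIh2ZmZs3e7u3Muoh4dlVWZlVVVWZmd3iamHZmZt3e7/7dy5h3dlVWZmVVVWZnd4mqqYZmZt3e7/7ty6iHdlVVZmVVVVZneJmruodmZt3e7u7dy6mHZlVVZmVVVVZneJq7uph3Zt3e7u3cy6mHZmVVVmVVVVZneJq7uph3Zt3e7u3Mu6mHZmVVVmVVVVVmeImrqYh3Zt3u7u3Mu6mHZmZVVmVVVVVWZ4mrqYh3Zu7u7u3cy7qYdndmZlVVVVVVZnmqqYh3Zu7u7u7dzLupd3h3dmVVVVVVVniaqYh3Zt3t3d7t3My6iImZmHZVVVVVVmeJmZiHZt3d3d3t3My6mJq7updmVVVVZmd4mpmHdt3d3d3u3czLmau7u6mHd3ZmZ3d4mqmId93d3d3e7dzLqqu7u6mZmZh3eIh4iqqYh93d3d3e7t3Lqqu7uqqru7qYiZmIiaqpiN3d3d3e7t3Lqqu7qqq7zMuqqqqYiaqpmN3d3d3d7t3Lqqu7u7u7zMzLu7qYiJqqmd3d3d3d3d3LqrzLu8u7vM3czLuYiJqqmd3d3d3d3d3Mu7zMzMy7vM3d3MuYiJmZmQ=="/>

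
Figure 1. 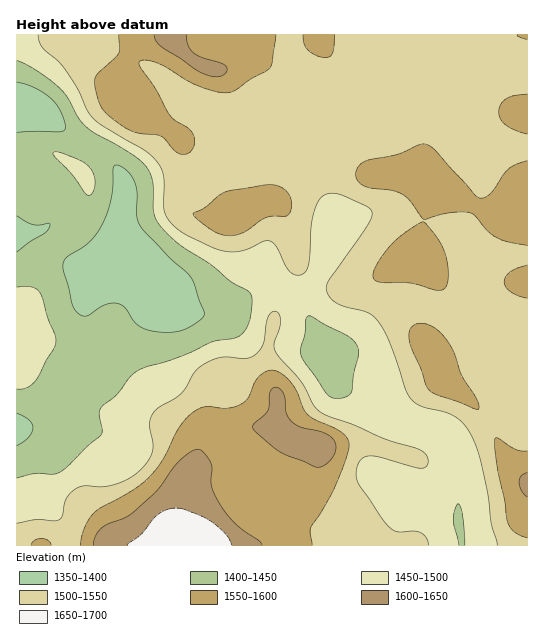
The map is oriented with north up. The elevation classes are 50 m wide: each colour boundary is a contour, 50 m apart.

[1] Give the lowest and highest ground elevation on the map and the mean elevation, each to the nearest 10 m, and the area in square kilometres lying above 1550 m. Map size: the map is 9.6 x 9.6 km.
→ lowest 1350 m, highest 1700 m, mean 1510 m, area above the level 21.5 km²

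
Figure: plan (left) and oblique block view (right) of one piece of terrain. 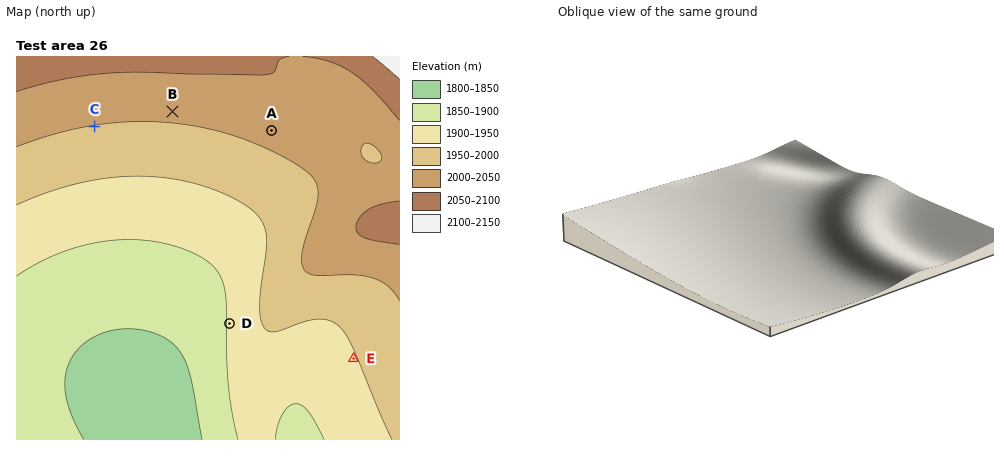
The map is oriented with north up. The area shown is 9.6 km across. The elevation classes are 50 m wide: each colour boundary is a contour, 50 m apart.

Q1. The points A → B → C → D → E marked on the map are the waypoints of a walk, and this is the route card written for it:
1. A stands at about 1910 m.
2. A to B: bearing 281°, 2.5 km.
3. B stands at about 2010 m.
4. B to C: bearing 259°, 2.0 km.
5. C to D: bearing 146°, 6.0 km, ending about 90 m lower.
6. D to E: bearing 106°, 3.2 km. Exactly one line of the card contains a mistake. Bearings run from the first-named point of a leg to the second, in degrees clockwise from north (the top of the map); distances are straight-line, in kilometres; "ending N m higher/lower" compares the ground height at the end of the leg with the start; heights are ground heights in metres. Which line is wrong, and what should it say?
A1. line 1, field height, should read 2020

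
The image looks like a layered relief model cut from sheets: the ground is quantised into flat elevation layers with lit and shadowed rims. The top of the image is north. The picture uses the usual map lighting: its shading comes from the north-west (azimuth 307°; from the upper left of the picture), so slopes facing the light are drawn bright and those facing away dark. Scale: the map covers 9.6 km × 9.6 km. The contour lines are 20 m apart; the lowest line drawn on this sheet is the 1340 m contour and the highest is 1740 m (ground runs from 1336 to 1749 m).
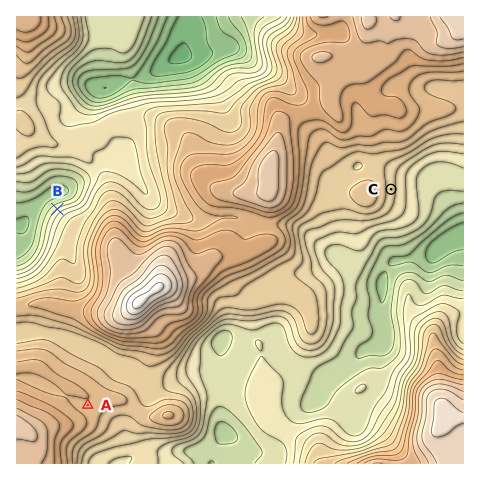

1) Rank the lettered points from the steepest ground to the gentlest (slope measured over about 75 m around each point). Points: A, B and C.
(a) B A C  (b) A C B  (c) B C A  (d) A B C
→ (c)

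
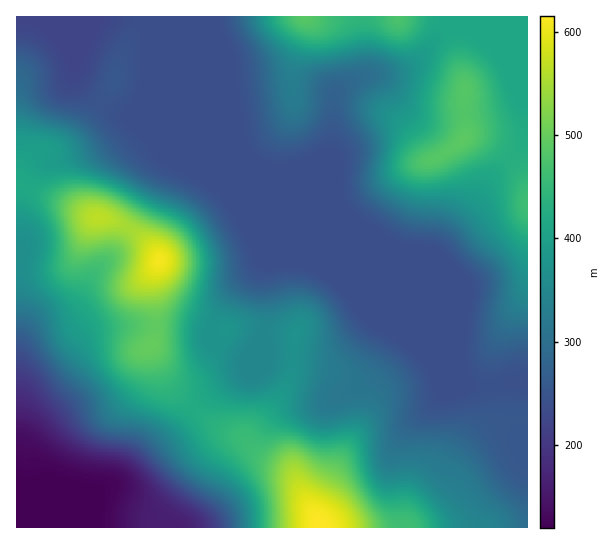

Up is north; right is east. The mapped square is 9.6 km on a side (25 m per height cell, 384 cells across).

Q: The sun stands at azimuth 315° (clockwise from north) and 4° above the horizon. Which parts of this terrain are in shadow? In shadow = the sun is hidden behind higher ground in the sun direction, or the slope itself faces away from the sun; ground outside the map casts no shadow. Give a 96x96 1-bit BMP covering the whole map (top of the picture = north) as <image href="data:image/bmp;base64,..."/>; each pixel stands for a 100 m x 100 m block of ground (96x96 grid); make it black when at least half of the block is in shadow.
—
<image width="96" height="96" href="data:image/bmp;base64,Qk2+BAAAAAAAAD4AAAAoAAAAYAAAAGAAAAABAAEAAAAAAIAEAAATCwAAEwsAAAIAAAAAAAAA////AAAAAAAAAAAAAAAAA/gPgAAAAAAAAAAAAPACAAAAAAAAAAAAAAAAAAAAAAAAAAAAAAAAAAAAAAAAAAAAAAAAAAAAAAAAAAAAAAAAAAAAAAAADAAAADAAAAAAAAAADAAAAPgAAAAAAAAADAAAAPwAAAAAAA/AAAAAAfwAAAAAAH/AAAAAAf4AAAAAAP/AAAAAAf4AAAAAA//AAAAAAf4AAAAAA//AAAAAAf4AAAAAB//AAAAAAf4AAAAAB//AAAAAAP4AAAAAA//AAAAAAH4AAAAAAf/gAAAAAH4AAAAAAP/gAAAAAD4AAAAAAD/gAAAAAA4AAAAAAB/gAAAAAAcAAAAAAAfgAAAAAAOAAAAAAAAAAAAHgAHAAAAAAAAAAAAPwABAAAAAAAAAAAAPwAAAAAAAAAAA8AwPwAAAAAAAAAAD+P/HgAAAAAAAAAAP///ngAAAAAAAAAA////jAAAAAAAAAAB////gAAAAAAAAAAB////gAAAAAAAAAAAf///AAAAAAAAAAAAf///AwAAAAAAAAAAP///B4AAAAAAAAAAP//+D8AAAAAAAAAAP//+B+AAAAAAAAAAP//8B+AAAAACAAAAP//8A8AAAAACAAAAP//4AcAAAAACAAAA///wAAAAAAACAAAH///wAAAAAAAAAAAP///wAAAAAAAAAAAP///wAAAAAAAAAAAP///gAAAAAAAAAAAD///gAAAAAAAAAAAB///gAAAAAAAAAAAA///gAAAAAAAAAAAA///AAAAAAAAAADwAf//AAAAAAAAAAD8AP/+AAAAAAAAAAD+AH/8AAAAAAAAAAD/AH/4AAAAAAAAAAB/AD/wAAAAAAgAAAB/AB/gAAAAAH+AAAB/AA/AAAAAAf/AAAA+AAOAAAAAA//gAAAOAAAAAAAAA//wAAAAAAAAAAAAA//wAAAAAAAAAAAAA//4AAAAAAAAAAAAA//4AAAAAAAAAAAAA//4AAAAAAAAAAAAB//8AAAAAAAAAAAAD//8AAAAAAAAAAAAD//8AAAAAAAAAAAAB//+AAAAAAAAAAAAA//+AAAAAAAAAAAAAf//AAAAAAAAAAAAAH//AAAAAAAAAAAAAB//AAAAAAAAAD4AAAf/AAAAAAAAAP+AAAH/AAAAAAAAAf+AAAD/AAAAAAAAAf+AAAA+AAAAAAAAAf+AAAAeAAAAAAAAAP8AAAAAAAAAAAAAAP8AAAAAAAAAAAAAAH8AAAAAAAAAAAAAAH4AAAAAAAAAAAAAAH4AAAAAAAAAAAAAAD8AAAAAAAAAAAAAAD//AAAAAAAAAAAAAD//wAAIAAAAAAAAAD//4AAAAAAAAAAAAD//8AAAAAAAAAAAAD//8AAAAAAAAAAAAH//+AAAAAAAAAAAAH///wAAAAAAAAAAAH///8AAAAAAAAAAAH///+AAAAAAAAAAAP///+AAAAAAAAAAAP///+AAAAAAAAAAAP///+AAAAAAAAAAAH//H+AAAAAAAAAAAD/8D+AAAAAAAAAAAAgAB8AAAAAAAAAAAAAAB4AAA="/>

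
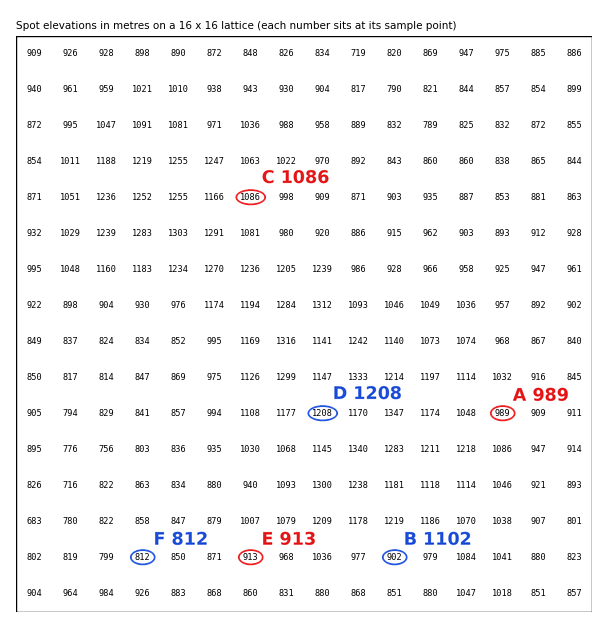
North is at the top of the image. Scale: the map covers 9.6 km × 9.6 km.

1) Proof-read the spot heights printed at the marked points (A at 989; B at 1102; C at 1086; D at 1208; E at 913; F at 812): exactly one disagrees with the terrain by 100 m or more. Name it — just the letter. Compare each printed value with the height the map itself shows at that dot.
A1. B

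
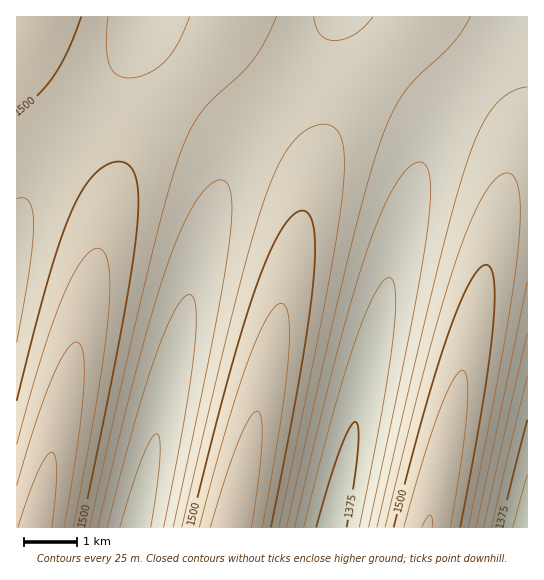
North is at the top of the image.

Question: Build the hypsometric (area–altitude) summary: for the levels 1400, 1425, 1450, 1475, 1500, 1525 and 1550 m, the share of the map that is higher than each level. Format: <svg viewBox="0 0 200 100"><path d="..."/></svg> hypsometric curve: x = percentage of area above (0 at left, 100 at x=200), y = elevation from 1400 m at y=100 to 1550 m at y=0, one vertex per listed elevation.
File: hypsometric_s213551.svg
<svg viewBox="0 0 200 100"><path d="M188 100l-17-17-29-16-46-17-46-17-25-16-16-17"/></svg>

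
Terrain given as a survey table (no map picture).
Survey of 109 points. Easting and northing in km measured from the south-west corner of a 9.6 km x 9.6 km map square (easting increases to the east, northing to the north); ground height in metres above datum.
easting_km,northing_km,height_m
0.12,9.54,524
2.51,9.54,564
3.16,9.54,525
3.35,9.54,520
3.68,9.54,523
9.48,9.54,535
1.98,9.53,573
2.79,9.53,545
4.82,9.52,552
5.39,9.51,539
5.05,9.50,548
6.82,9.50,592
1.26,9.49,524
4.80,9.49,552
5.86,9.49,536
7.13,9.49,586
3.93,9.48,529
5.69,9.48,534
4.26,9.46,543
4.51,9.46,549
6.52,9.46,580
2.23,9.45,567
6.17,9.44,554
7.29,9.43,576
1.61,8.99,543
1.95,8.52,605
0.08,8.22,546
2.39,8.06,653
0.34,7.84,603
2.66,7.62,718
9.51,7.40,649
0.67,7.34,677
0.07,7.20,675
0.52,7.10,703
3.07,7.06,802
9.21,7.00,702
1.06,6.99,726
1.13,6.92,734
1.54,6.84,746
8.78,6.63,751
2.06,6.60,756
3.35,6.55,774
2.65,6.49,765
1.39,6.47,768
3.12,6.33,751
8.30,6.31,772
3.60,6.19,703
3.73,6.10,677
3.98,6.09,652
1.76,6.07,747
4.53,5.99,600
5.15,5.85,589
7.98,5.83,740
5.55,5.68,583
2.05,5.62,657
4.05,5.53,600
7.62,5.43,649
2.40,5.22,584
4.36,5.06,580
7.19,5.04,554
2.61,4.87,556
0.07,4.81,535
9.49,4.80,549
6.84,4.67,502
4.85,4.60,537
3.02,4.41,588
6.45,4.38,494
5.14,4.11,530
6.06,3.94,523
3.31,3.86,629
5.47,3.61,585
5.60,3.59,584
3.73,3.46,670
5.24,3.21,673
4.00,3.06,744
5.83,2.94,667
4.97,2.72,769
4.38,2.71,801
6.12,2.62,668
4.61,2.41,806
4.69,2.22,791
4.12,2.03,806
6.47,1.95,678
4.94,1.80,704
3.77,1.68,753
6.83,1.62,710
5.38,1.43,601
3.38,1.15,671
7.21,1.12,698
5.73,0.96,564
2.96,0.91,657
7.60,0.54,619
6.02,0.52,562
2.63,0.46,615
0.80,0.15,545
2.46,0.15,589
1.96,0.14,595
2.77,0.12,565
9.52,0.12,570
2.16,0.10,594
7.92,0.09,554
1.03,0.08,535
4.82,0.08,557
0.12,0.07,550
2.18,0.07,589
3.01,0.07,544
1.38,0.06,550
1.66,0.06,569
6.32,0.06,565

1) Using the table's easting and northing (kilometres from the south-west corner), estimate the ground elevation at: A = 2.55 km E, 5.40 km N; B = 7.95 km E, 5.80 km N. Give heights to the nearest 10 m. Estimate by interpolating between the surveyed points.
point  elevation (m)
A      620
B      730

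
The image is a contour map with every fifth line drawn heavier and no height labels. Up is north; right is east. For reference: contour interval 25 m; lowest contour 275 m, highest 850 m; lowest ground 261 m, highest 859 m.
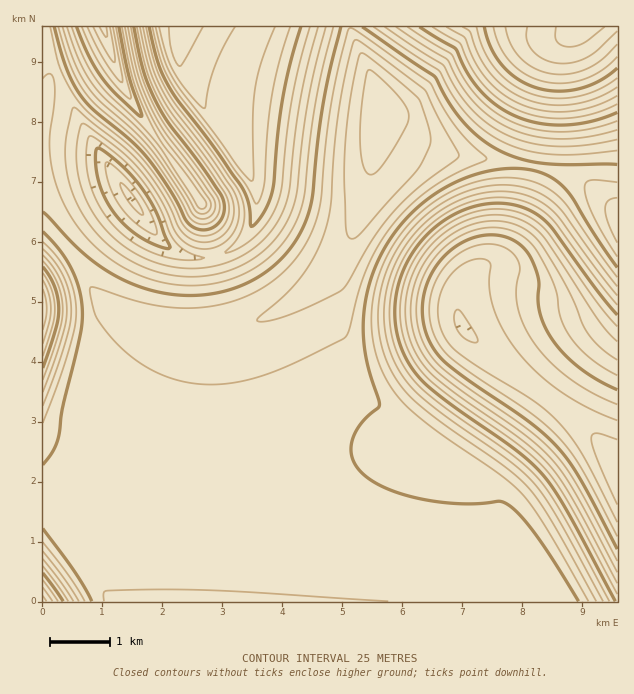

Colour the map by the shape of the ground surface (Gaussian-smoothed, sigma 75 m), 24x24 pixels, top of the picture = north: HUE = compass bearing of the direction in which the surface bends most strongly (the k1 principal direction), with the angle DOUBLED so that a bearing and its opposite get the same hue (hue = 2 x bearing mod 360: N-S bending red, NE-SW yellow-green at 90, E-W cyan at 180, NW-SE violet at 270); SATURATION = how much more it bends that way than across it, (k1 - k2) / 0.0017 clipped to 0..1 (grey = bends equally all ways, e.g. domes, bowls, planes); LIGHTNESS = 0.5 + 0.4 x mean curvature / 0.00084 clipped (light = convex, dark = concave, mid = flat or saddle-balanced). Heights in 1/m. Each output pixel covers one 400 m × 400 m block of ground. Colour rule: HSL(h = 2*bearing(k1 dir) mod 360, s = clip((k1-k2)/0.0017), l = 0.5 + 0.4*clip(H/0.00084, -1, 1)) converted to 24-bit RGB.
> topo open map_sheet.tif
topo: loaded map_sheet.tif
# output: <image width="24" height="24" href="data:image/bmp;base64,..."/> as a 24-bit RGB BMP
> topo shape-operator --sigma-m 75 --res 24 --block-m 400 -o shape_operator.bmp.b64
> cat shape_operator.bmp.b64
<image width="24" height="24" href="data:image/bmp;base64,Qk32BgAAAAAAADYAAAAoAAAAGAAAABgAAAABABgAAAAAAMAGAAATCwAAEwsAAAAAAAAAAAAAdYRsdrt/fbJ8gIB/gIB/gIB/gIB/gIB/f4B/f4B/f4B/f4B/f4B/f4B/f4B/f4B/f4B/f39/f39/f39/gIF/haZ+had+gY99e6+MgcOSfoh/gH9/gIB/gIB/gIB/gIB/f4B/f4B/f4B/f4B/f4B/f4B/f4B/f4B/f39/f39/f39/f39/gY5+h65/hJx+gYV7hMadfpGEgH9/gH9/gIB/gIB/gIB/gIB/f4B/f4B/f4B/f4B/f4B/f4B/f4B/f39/f39/f39/f39/gIF/g6V+hqeAg5B/gXKBfpiHgH9/gH9/gH9+gH9+gIB+gIB+gIB+gIB+f4B+f4B+f4B+f4B/f4B/f4B/f39/f39/f39+gH9+fpKAgqyChZuBhn58gWWBgYB/gH9+gH9+gH9+gH9+gIB+gIB+gIB+gIB+f4B+f4B+f4B+f4B+f4B+f39+f39+f39+gH9+fpCKhKuViKKLio6DhW9/gVh9hoB+gH9+gH9+gH9+gH9+gIB+gIB+gIB+gIB+f4B+f4B+f4B+f4B+f39+f39+f39+foOBfpyWgKuihaGWipGIjnWBh156gE51nYV9gH5+gH9+gH9+gH9+gIB+gIB+gIB+gIB+f4B+f4B+f4B+f4B+f39+f39+fYuHfaeffqmif5yXgoyIinR5jF9whk5sgFRuu46Agn5+gH5+gX9+gX9+gYB+gYB+gYF+gIB9gIB9f4B9f4B9f4B+fn9+fJKIfKyefKWdfJaSfIaGhG9zh1xmhk1eg05jg3Byx5KDkYF9gX5+gX9+gX9+gYB+gYB9gYF9gIF9gIB9f4B9f4B9fn99fI9/eK2Mc6OQeZGMfXiBgGhugldgg0tYhFJghHF2hHp6uIx9sIt9gX5+gX5+gX9+gYB+gYB9gYF9gYF9gIF9f4B9f4B9f4J9fKl5caZ3apF4bnp3fWNsf1NfgExZhF5qhXd/hXyChn+DnoJ4xZeAhn99gX5+gX9+gn9/g3+Cg39+gYF+gIF9f4B9f4B9hI98iK52dZtsaX1qaWFqdVJif1JihG16g3uGhH2HhX+JiX2JhXVkx6JzlYx9f4mMf4uXfoWcfn2dh32djX6YjH6Ngn9+f4B+kJt7lqpzgJJqanJoYldqdlR3gHWDfXuGfnyIgH6KineJiV9zc3dVucdugquCfJueeo+ceIKaeXiZhHiakHmcnXufmn2Vh36DnZ57p6hzjI5ra29nU1RtX2J/enyFe36Ie3yIhmt8hVxrh2R0WpVYjdyCe6OQd5eVdYmRc3uMdHGIfnOLjHSRl3aUnXmRnXyLoJF9qZl1kYNscm5pVmZsUnh4cYN/dXaCgGBwgltpg2lyhXiCctSef8eOdpWFc4uFcmeBdB0fiHYZMHgZUH9pjHKDlnSDnXmCp4J9rox5mnhvfWxtYmtsU21gWHBSbWhXcV5jgWxzhHuBf5KQgsegd5h3c4x3cH13XBlQsEt007t5a8R/FHp5fmp+jXF1mHZ1oYF7soN+pXV7kG18eWt6ZGxvX2xjYGtjY3JvcoR+fpaOfaabiZ16f5J1doJyajFfaDJdfmdn2/rRi6zXIjGdVVJ1hHRwk35znYl5pIl/q3yOo3SUkW2UdWqHZ2yBZXiDZIqNZp2SeKqXfLGfkpp4h45ze1hqWhpQdGV2h+CToe6pgniNWRd0aGJ2gHt3joZ8m49+npJ/kn+IqnylnnaohHGibW6fa4GjbZmwdLC9e7a1e5aLmpd4jIRwXxpTdF92Z6SKzP/Wh4mAgUl6YSlsa3SCen2CioaAmI5/oJN/iYd+g36Hh36if4e8f5TNfpvSe5fIeYavg3ubk3yXm455hjxzf0B7cHiHyf/Vc6KJhG5+cR9jZGuCaXODdnqCh4OAloyAoJJ/kYt/fZCGeKGTdJ6ZcZSYcIaScHuOdHKMgnSOk3WTm4J6gCKDi3uNkuWcgOWZaXOAciNmhmmAbXWEZ3KDc3iDhYCAk4qAn5OBh6WIiZ+ZdpyJcJSKbouJbX6DbnV+cG99e3CAiHGEmE6PjEiTl4SL0f/MZoKBXTlyfjx6hYGCdHiEZXGEcHaDfn6Dj4eBorSIhKudhI2coJaDb4h7bXx5bHRza3BubHBvcW5zfG93eC+Hk3mCs9iTp+aOZnh6PxlXeXaDhIGBe3uEZHCDbXWDe3yDj4uBntGTfo+Te4WMpoGMkHVzbXFwb2hncG9jZ3FjZ29pbnR0cC2Alot94/7Mhpx7XlJ8QipwcniDhIGBhH+CZnKDanOCd3mAkbaCjLuGfoGEf3p9fnZ2snCAe2h1dWJte3RrZntmX3lyZoF9"/>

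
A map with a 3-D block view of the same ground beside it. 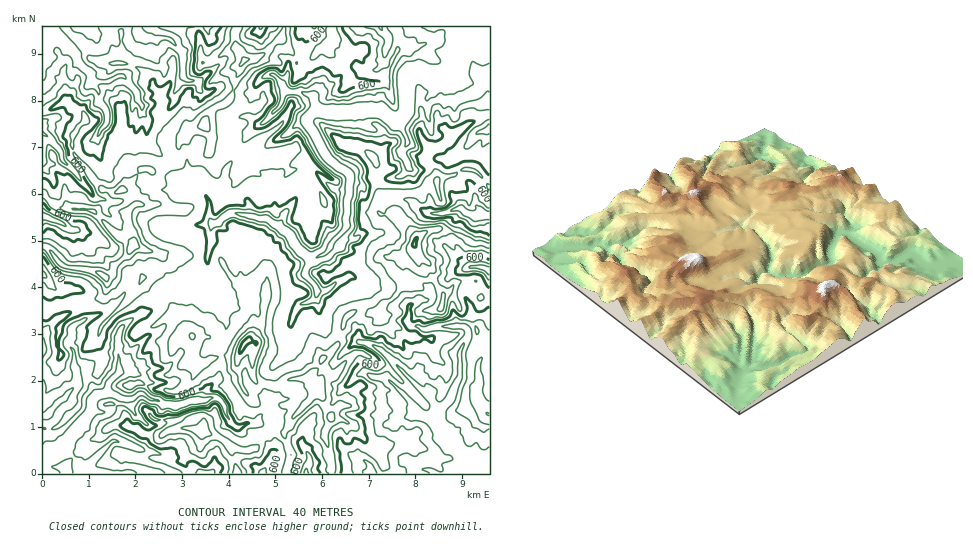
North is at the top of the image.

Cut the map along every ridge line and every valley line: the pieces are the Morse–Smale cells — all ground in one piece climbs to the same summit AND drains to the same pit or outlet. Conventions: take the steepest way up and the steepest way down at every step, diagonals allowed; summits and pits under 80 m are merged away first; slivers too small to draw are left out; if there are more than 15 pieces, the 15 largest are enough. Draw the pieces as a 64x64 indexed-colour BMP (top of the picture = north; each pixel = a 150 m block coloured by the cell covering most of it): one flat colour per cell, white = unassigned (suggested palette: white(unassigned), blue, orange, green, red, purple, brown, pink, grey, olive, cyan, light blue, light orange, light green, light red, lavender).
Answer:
<image width="64" height="64" href="data:image/bmp;base64,Qk12CAAAAAAAAHYAAAAoAAAAQAAAAEAAAAABAAQAAAAAAAAIAAATCwAAEwsAABAAAAAAAAAA////ALR3HwAOf/8ALKAsACgn1gC9Z5QAS1aMAMJ34wB/f38AIr28AM++FwDox64AeLv/AIrfmACWmP8A1bDFACIiIiIiIimZmZmZmZmZAAAAAAAABEREREREREREREREIiIiIiIiKZmZmZmZmZkAAAAAAAAEREREREREREREREQiIiIiIiIimZmZmZmZkAAAAAAAAARERERERERERERERCIiIiIiIiKZmZmZmZmQmQAAAAAABEREREREREREREREIiIiIiIiIimZmZmZmZmZkAAAAAAEREREREREREREREQiIiIiIiIiKZmZmZmZmZmQAAAAAERERERERERERERERCIiIiIiIiIpmZmZmZmZmZkiIAAABEREREREREREREREIiIiIiIiIiIpmZmZmZIiIiIiAAAEREREREREREREREQiIiIiIiIiIimZmZmZIiIiIiIAAARERERERERERERERCIiIiIiIiIiKZmZmZkiIiIiIiAABEREREREREREREREIiIiIiIiIiIiIiIpkiIiIiIiIgBEREREREREREREREQiIiIiwiIiIiIiIiIiIiIiIiIiJERERERERERERERERCIiIszCIiIiIiIiIiIiIiIiIiIkRERERERERLREREREIiIszMwiIiIiIiIiIiIiVVVVIkRERERERERLREREREQiIizMzMIiIiIiIiIiIiJVVVVVVERERERERLtERERERCIiLMzMwiIiIiIiIiIiIlVVVVVVRERERERLu0REREREIiIszMzCIiIiIiVVIiIiVVVVVVVERERERLu7REREREQiIszMzMIiIiIiJVVVVSJVVVVVVVRERERLu7RERERERCIizMzMwiIiIiIiVVVVUlVVVVVVVURES7u7REREREREIiLMzMzCIiIiIiVVVVVVVVVVVVVVVLu7u7tEREREREQiIszMzMIiIiIiVVVVVVVVVVVVVVd7u7u7u0RERERERCIiLMzMzCIiIiJVVVVVVVVVVVVVd3u7u7u7u7u7tEREIiIizMzMwiIiJVVVVVVVVVVVVVV3d7u7u7u7u7u0REQAIiLMzMzMzCIlVVVVVVVVVVVVVXd3d3e7u7u7u7RERAAAIszMzMzMwlVVVVVVVVVVVVVXd3d3d3u7u7u7tEREAAAAAAzMzMwzVVVVVVVVVVVVVVd3d3d3d3u7u7u7REAAAAAADMzMwzM1VVVVVVVVVVVVVVd3d3d3e7u7sLu0QAAAAAAMzMwzMzM1VVVVVVVVVVVVVXd3d3d3u7sAAAAAAAAAAP/MzDMzMzNVVVVVVVVVVVVVd3d3d3e7uwAAAAAAAP///8zDMzMzMzVVVVVVVVVVVVd3d3d3d7u7AAAAAAD//////MMzMzMzM1VVVVVVVVVVV3d3d3d3u7AAAAAAAP//////MzMzMzMzVVVVVVVVUzN3d3d3d3d7AAAAAAD////////zMzMzMzNVVVVVVVUzMzd3d3d3d3AAAAAAAP///////9MzMzMzM1VVVVVVVTMzM3d3d3d3cAAAAAAA///////d0zMzMzMzVVVVVVVTMzMzN3d3d3dwAAAAAAD//////d0zMzMzMzNVVVVVVTMzMzM3d3d3dwAAAAAAAP/////d3TMzMzMzMzNVVVMzMzMzMzd3d3dwAAAAAAAA/////d3dMzMzMzMzMzMzMzMzMzMzM3d3AAAAAAAAAAD/3d3d3d3TMzMzMzMzMzMzMzMzMzMzd3cAAAAAAAAAAP3d3d3d3dMzMzMzMzMzMzMzMzMzMzN3d3AAAAAAAAAA3d3d3d7tMzMzMzOIgzMzMzMzMzMzM3d3d3cRAAAAAADd3d3d7u4zMzMziIiIMzMzMzMzMzMzcRd3dxERAAAAAN3d3d7u7uMzMziIiIgzMzMzMzMzMzMREREREREAAAAA3d3d7u7u7j4ziIiIiDMzMzMzMzMzMREREREREQAAAADQ3d3u7u7u7u6oiIiIgzMzMzMzMzMREREREREQAAAAAAAN3u7u7u7u6qiIiIiIMzMzMzMzMRERERERERAAAAAAAN3u7u7u7u6qqIiIiIgzMzMzMzMREREREREREAAAAAAN3e7uZmbu6qqqiIiIiIMzMzMzMREREREREREREQAAAN3d3u5mZu7qqqqoiIiIgzMzMzMxEREREREREREREAAA3d3e7uZmbuqqqqqIiIiIMzMzMxERERERERERERERAAAN3d3u5mZu6qqqqqiIiIgzMzMzERERERERERERERERAAAADe7mZm5mZqqqqoiIgzMzMzMxERERERERERERERERZgAO7uZmbmZmqqqqqIiDMzMzMzERERERERERERERERFmZmbuZmZmZmZqqqqqqIgzMzMzMREREREREREREREREWZmZu5mZmZmZmqqqqqoiDMzMzMxERERERERERERERERZmZmZmZmZmZmaqqqqqiIgzMzMzERERERERERERERERFmZmZmZmZmZmZmqqqqqoiDM4MzMREREREREREREREREWZmZmZmZmZmZmaqqqqqiIiIgzMRERERERERERERERERZmZmZmZmZmZmZqqqqqqIiIiDMxERERERERERERERERFmZmZmZmZmZmZmqqqqqqAIiIgxEREREREREREREREREWZmZmZmZmZmZmaqqqqqAACIiIERERERERERERERERERZmZmZmZmZmZmaqqqqqoAAAiIiBERERERERERERERERFmZmZmZmZmZmZqqqqqqgAAAIiIEREREREREREREREREWZmZmZmZmZmZmaqqqqqAAAAiIiBERERERERERERERER"/>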